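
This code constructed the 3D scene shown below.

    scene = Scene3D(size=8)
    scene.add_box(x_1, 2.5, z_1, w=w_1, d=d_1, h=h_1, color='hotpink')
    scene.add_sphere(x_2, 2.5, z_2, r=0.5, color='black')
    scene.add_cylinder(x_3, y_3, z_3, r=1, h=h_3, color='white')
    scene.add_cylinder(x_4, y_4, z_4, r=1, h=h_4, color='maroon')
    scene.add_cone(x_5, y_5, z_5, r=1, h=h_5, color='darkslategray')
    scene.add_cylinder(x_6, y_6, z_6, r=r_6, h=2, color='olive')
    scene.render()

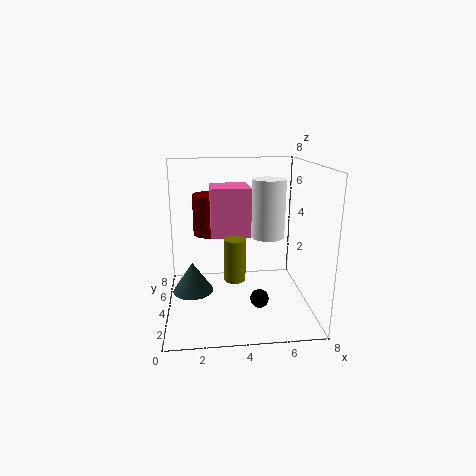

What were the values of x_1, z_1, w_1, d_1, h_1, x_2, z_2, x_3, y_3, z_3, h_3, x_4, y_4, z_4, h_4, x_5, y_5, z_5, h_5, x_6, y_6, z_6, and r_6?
x_1 = 2.5
z_1 = 4.5
w_1 = 2
d_1 = 2
h_1 = 2.5
x_2 = 5
z_2 = 1
x_3 = 6
y_3 = 5.5
z_3 = 3.5
h_3 = 3.5
x_4 = 2.5
y_4 = 6.5
z_4 = 3.5
h_4 = 2.5
x_5 = 1.5
y_5 = 2
z_5 = 2
h_5 = 1.5
x_6 = 3.5
y_6 = 1
z_6 = 3
r_6 = 0.5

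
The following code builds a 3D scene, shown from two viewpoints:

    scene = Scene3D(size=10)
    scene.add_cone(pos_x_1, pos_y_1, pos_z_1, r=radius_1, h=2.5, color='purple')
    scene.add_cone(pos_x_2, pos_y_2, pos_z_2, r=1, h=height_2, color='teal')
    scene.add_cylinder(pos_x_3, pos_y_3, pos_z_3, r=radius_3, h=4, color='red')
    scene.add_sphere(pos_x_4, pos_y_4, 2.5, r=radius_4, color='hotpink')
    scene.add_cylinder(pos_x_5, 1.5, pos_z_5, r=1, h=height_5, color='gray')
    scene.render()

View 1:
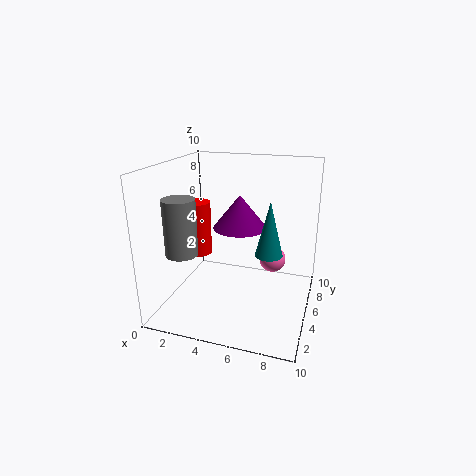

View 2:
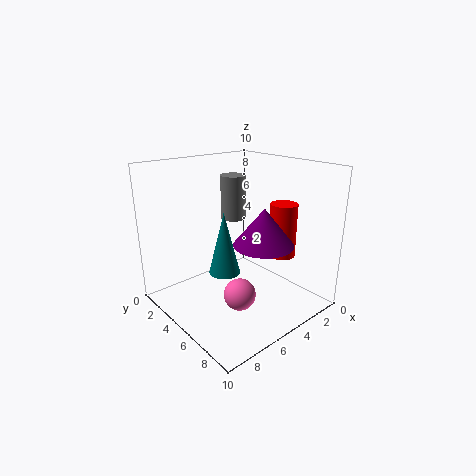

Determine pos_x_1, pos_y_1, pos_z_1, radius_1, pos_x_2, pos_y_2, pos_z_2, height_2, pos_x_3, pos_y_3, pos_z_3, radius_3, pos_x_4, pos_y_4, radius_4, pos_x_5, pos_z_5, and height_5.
pos_x_1 = 4.5, pos_y_1 = 7, pos_z_1 = 5, radius_1 = 2, pos_x_2 = 7, pos_y_2 = 6, pos_z_2 = 3.5, height_2 = 4, pos_x_3 = 1.5, pos_y_3 = 6, pos_z_3 = 3, radius_3 = 1, pos_x_4 = 7, pos_y_4 = 7.5, radius_4 = 1, pos_x_5 = 2.5, pos_z_5 = 5, height_5 = 3.5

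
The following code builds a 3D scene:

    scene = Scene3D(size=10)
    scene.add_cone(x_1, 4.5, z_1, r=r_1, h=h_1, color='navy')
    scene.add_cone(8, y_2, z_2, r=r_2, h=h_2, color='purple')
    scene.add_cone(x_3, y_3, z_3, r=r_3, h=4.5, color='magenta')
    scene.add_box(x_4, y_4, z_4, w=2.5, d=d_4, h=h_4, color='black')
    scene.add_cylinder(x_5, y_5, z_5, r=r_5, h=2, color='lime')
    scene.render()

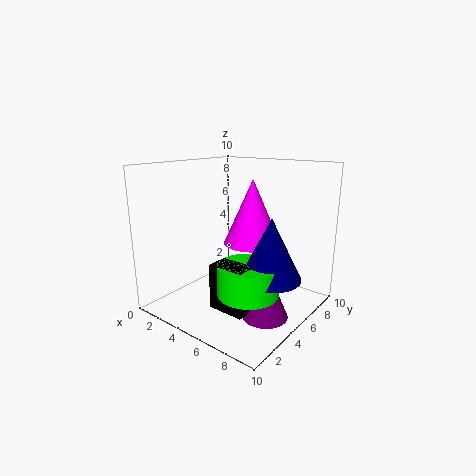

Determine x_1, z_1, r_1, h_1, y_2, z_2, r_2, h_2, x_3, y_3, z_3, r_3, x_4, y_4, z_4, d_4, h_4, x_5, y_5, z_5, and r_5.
x_1 = 8; z_1 = 3; r_1 = 2; h_1 = 4; y_2 = 4; z_2 = 0.5; r_2 = 1.5; h_2 = 3.5; x_3 = 5.5; y_3 = 6; z_3 = 4.5; r_3 = 2; x_4 = 5; y_4 = 2; z_4 = 1; d_4 = 1.5; h_4 = 3; x_5 = 7; y_5 = 3.5; z_5 = 2; r_5 = 2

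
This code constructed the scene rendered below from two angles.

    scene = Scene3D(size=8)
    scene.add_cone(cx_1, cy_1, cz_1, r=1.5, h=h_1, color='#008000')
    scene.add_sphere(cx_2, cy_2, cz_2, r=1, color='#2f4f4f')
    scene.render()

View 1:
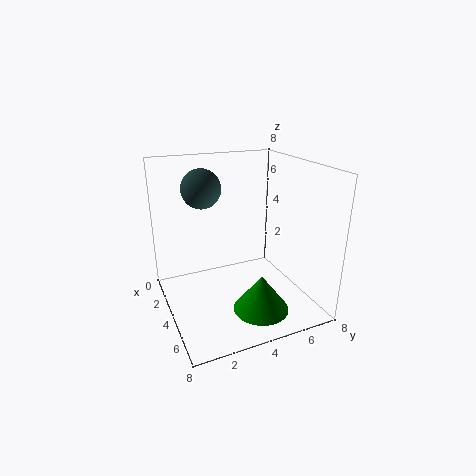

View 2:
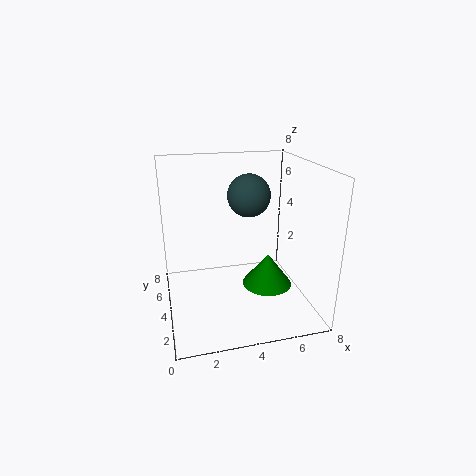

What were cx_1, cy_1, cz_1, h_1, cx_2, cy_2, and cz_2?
cx_1 = 6; cy_1 = 4.5; cz_1 = 0.5; h_1 = 2; cx_2 = 4; cy_2 = 2; cz_2 = 7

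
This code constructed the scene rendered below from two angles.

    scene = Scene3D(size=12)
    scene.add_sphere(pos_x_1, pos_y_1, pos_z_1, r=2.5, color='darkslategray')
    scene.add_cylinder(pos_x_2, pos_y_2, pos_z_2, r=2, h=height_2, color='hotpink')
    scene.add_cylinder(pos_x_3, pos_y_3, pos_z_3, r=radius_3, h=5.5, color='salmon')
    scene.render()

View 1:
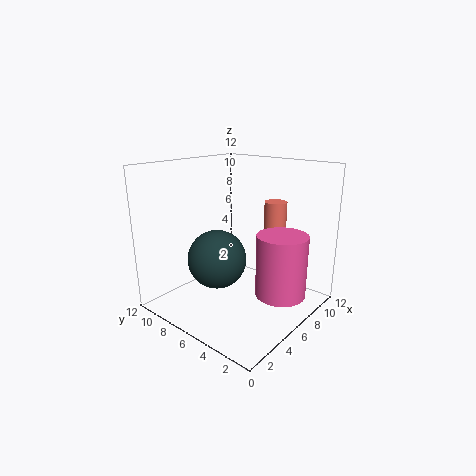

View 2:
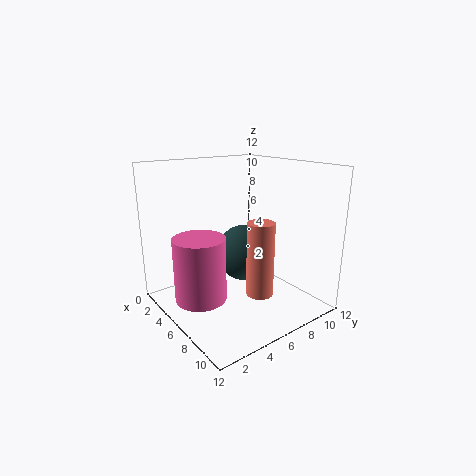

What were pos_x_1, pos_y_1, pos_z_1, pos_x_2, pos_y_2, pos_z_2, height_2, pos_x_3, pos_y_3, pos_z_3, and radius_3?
pos_x_1 = 5; pos_y_1 = 7.5; pos_z_1 = 4; pos_x_2 = 6.5; pos_y_2 = 2; pos_z_2 = 2; height_2 = 5; pos_x_3 = 10; pos_y_3 = 5; pos_z_3 = 3; radius_3 = 1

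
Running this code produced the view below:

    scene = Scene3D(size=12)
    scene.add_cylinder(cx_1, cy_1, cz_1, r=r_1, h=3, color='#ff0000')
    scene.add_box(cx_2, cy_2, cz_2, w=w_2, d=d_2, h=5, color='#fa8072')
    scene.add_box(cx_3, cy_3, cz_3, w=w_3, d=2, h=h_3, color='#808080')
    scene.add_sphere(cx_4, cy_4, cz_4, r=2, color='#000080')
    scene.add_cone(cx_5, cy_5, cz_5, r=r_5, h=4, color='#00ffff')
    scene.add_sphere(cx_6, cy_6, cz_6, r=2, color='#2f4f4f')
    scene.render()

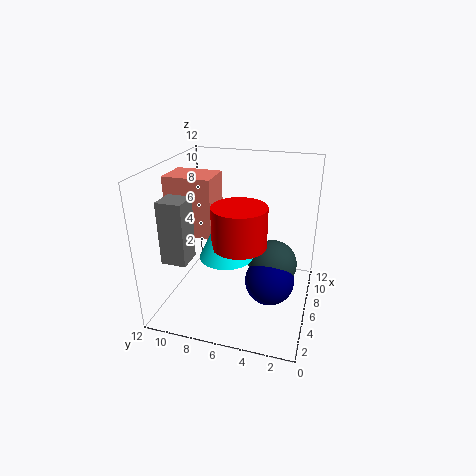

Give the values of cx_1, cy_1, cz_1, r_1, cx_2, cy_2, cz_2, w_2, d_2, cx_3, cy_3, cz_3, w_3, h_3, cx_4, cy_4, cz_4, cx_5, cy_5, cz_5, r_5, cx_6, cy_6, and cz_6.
cx_1 = 3, cy_1 = 5, cz_1 = 7, r_1 = 2, cx_2 = 5, cy_2 = 8, cz_2 = 6, w_2 = 3, d_2 = 4, cx_3 = 2, cy_3 = 9, cz_3 = 5, w_3 = 2, h_3 = 5, cx_4 = 5, cy_4 = 3, cz_4 = 3, cx_5 = 3, cy_5 = 6, cz_5 = 6, r_5 = 2, cx_6 = 6, cy_6 = 3, cz_6 = 4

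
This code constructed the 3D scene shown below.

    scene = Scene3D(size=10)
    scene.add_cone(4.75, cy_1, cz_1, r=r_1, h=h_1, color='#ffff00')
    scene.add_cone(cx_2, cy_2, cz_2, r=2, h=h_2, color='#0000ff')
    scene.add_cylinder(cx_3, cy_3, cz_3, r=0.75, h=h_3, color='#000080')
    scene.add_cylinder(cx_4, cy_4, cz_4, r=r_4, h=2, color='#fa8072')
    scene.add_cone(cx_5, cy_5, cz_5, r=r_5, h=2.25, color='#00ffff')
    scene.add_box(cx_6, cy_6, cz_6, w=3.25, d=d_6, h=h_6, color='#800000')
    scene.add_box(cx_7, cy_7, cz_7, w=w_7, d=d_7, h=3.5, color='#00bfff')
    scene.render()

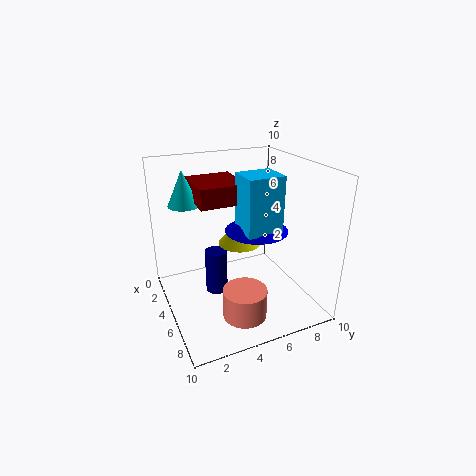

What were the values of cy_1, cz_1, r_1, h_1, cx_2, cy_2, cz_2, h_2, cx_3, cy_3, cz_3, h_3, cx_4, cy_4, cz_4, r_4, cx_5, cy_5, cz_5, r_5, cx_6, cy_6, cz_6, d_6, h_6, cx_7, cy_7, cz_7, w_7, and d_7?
cy_1 = 5.25, cz_1 = 4.5, r_1 = 1.5, h_1 = 1.75, cx_2 = 6.75, cy_2 = 5.5, cz_2 = 6.25, h_2 = 1.5, cx_3 = 5.25, cy_3 = 3.25, cz_3 = 1.5, h_3 = 3, cx_4 = 7.25, cy_4 = 4.5, cz_4 = 0.25, r_4 = 1.5, cx_5 = 4.5, cy_5 = 1.5, cz_5 = 7.75, r_5 = 1, cx_6 = 3.25, cy_6 = 2, cz_6 = 8, d_6 = 3, h_6 = 1.25, cx_7 = 6.25, cy_7 = 4.25, cz_7 = 6.5, w_7 = 2, d_7 = 2.25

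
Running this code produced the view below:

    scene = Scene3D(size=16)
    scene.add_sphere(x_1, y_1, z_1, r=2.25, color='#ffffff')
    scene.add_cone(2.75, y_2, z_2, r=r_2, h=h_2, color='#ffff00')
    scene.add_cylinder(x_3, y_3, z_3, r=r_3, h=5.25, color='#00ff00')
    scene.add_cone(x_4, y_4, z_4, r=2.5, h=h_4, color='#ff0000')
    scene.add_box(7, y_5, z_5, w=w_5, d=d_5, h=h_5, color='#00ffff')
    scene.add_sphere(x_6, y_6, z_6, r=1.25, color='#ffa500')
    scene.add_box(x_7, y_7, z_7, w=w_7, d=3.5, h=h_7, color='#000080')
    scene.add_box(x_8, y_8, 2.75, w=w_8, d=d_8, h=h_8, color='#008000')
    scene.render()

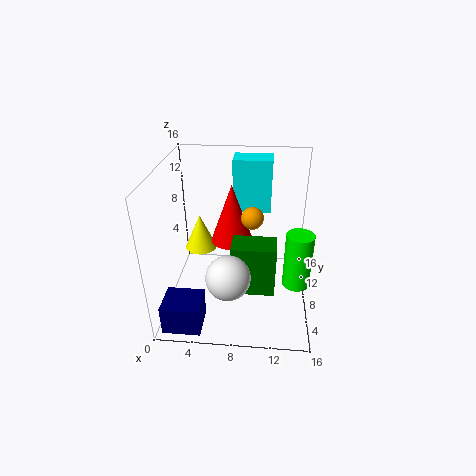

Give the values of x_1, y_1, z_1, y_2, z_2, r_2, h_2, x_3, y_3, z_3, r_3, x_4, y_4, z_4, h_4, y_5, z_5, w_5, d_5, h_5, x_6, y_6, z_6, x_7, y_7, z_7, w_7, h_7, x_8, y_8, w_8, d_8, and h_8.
x_1 = 7.5, y_1 = 2.75, z_1 = 6.5, y_2 = 12.5, z_2 = 3.75, r_2 = 2, h_2 = 4.5, x_3 = 14, y_3 = 2, z_3 = 7, r_3 = 1.25, x_4 = 7, y_4 = 11, z_4 = 6, h_4 = 7, y_5 = 12, z_5 = 9.25, w_5 = 4.5, d_5 = 3, h_5 = 6.25, x_6 = 9.5, y_6 = 9, z_6 = 10, x_7 = 0.75, y_7 = 0.5, z_7 = 0.5, w_7 = 4, h_7 = 3.25, x_8 = 7.5, y_8 = 4.75, w_8 = 4.75, d_8 = 3, h_8 = 5.75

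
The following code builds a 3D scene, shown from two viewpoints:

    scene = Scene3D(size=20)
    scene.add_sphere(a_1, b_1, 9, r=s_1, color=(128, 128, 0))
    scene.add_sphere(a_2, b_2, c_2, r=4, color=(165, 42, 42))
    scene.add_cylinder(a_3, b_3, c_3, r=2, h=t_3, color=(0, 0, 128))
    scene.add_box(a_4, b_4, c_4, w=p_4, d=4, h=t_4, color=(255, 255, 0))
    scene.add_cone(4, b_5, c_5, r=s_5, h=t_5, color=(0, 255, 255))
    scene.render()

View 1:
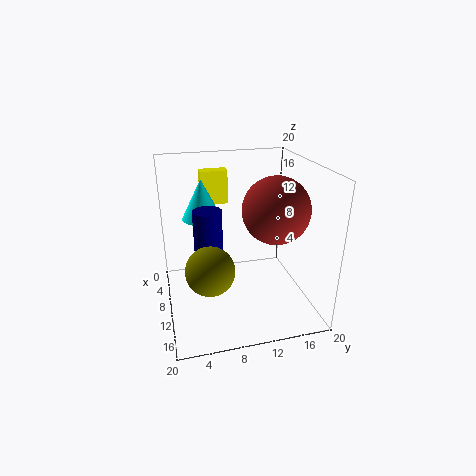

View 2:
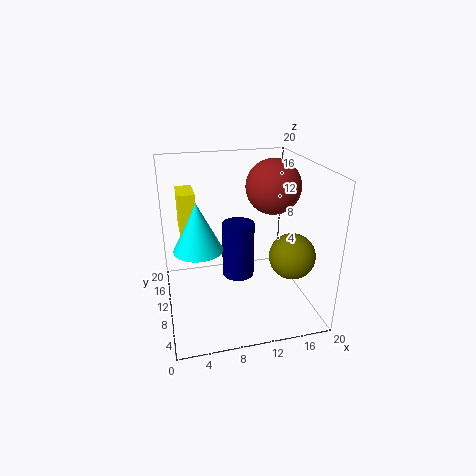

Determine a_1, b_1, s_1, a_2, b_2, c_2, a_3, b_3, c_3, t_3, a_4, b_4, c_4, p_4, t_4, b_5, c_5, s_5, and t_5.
a_1 = 16; b_1 = 5; s_1 = 3; a_2 = 16; b_2 = 13; c_2 = 16; a_3 = 9; b_3 = 6; c_3 = 7; t_3 = 7; a_4 = 2; b_4 = 6; c_4 = 13; p_4 = 2; t_4 = 5; b_5 = 6; c_5 = 11; s_5 = 3; t_5 = 6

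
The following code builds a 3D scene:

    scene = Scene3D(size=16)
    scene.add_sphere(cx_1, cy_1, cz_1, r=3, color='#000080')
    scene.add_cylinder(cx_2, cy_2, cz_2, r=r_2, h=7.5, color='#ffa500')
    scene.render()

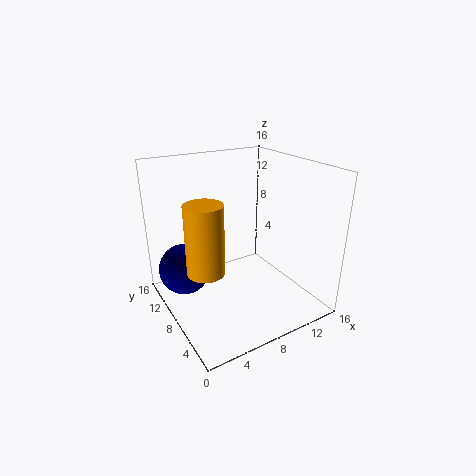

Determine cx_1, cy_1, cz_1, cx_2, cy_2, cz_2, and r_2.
cx_1 = 3; cy_1 = 12; cz_1 = 3.5; cx_2 = 3.5; cy_2 = 7; cz_2 = 5.5; r_2 = 2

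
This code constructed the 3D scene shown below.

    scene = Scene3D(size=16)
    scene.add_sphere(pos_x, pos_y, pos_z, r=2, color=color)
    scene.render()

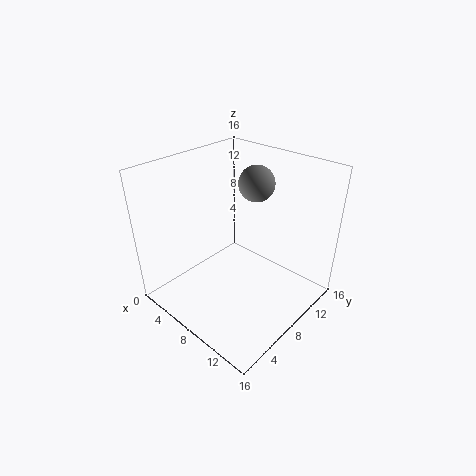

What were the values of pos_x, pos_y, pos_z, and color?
pos_x = 8
pos_y = 11
pos_z = 13.5
color = 'gray'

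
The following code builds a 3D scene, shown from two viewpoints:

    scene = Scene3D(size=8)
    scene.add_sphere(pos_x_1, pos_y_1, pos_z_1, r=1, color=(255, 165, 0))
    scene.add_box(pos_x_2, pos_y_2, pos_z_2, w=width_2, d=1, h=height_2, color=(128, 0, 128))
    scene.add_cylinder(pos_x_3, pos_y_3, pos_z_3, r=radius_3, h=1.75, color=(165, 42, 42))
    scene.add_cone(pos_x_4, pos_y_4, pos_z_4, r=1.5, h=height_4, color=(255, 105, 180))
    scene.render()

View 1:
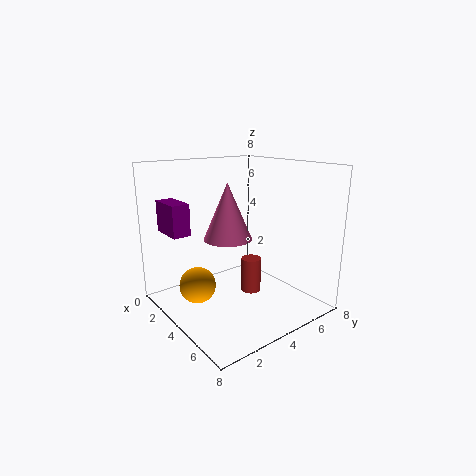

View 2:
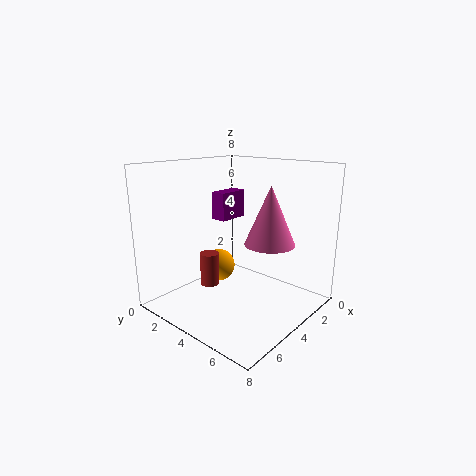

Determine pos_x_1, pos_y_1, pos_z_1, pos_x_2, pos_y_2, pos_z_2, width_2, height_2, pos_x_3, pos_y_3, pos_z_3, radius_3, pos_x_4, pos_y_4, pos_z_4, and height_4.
pos_x_1 = 3.25; pos_y_1 = 1.75; pos_z_1 = 1.5; pos_x_2 = 0.75; pos_y_2 = 0.75; pos_z_2 = 4.25; width_2 = 2; height_2 = 1.75; pos_x_3 = 5.75; pos_y_3 = 3.5; pos_z_3 = 1.75; radius_3 = 0.5; pos_x_4 = 2; pos_y_4 = 4.75; pos_z_4 = 3.25; height_4 = 3.5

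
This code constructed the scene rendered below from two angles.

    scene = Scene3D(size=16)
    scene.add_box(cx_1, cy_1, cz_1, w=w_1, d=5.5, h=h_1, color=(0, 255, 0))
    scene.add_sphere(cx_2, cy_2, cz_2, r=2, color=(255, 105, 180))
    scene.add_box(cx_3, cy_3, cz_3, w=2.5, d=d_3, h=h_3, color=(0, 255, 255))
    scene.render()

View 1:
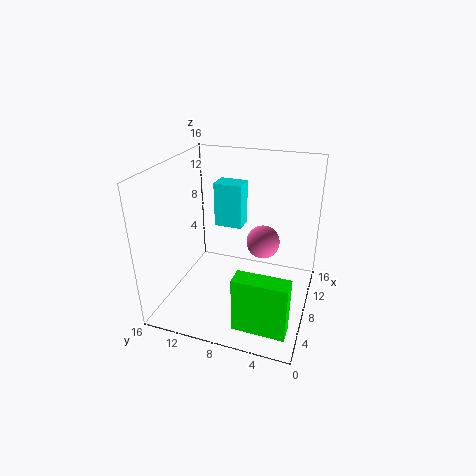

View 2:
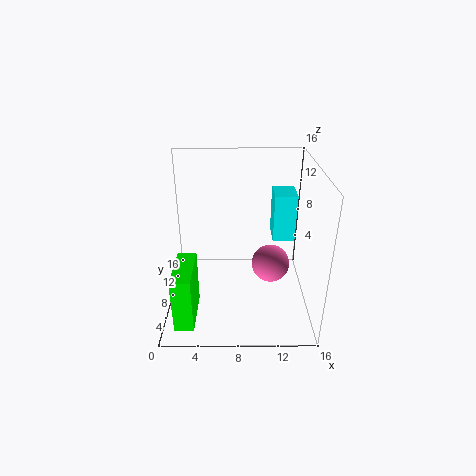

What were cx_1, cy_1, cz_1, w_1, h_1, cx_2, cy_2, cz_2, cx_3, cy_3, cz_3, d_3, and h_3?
cx_1 = 1.5; cy_1 = 1; cz_1 = 1; w_1 = 2; h_1 = 6; cx_2 = 11.5; cy_2 = 6; cz_2 = 6; cx_3 = 12; cy_3 = 9; cz_3 = 7; d_3 = 3.5; h_3 = 5.5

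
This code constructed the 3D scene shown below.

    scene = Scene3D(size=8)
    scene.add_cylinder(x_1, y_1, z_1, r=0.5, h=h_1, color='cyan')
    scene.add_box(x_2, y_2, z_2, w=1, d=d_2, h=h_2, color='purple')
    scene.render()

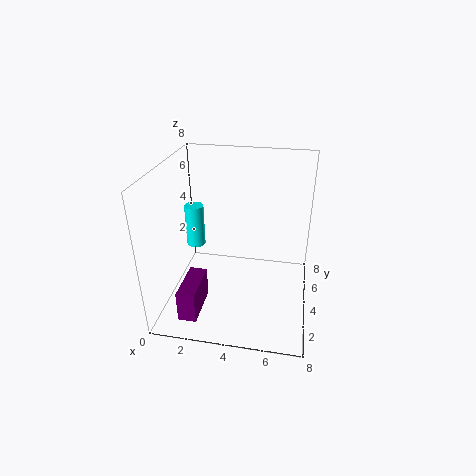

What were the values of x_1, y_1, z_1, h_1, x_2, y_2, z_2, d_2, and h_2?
x_1 = 1.75; y_1 = 3.5; z_1 = 3.75; h_1 = 2.25; x_2 = 1.25; y_2 = 1; z_2 = 0.25; d_2 = 2.5; h_2 = 1.75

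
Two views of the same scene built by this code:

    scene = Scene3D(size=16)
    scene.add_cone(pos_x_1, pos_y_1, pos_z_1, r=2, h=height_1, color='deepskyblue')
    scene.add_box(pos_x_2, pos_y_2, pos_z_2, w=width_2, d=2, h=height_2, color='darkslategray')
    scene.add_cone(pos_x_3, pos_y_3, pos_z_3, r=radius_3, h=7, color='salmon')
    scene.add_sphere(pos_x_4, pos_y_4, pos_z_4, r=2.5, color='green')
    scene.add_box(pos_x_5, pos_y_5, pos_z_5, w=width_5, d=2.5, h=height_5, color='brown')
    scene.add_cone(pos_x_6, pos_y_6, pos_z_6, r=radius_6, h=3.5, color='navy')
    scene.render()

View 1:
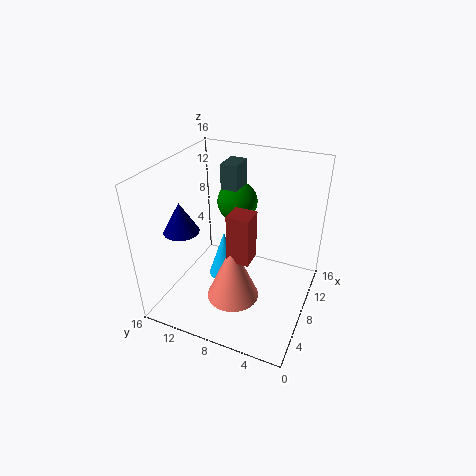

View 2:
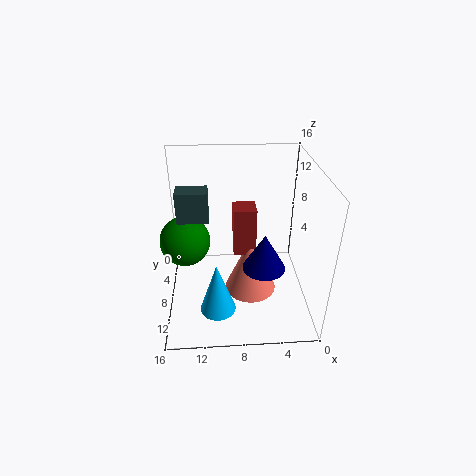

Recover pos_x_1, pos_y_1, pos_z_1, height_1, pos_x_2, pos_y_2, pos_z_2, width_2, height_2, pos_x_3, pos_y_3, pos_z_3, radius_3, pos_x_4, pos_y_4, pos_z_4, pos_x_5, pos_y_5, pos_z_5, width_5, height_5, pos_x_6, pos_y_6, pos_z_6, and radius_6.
pos_x_1 = 10.5
pos_y_1 = 11
pos_z_1 = 0.5
height_1 = 6
pos_x_2 = 11
pos_y_2 = 9.5
pos_z_2 = 12
width_2 = 3
height_2 = 3
pos_x_3 = 6.5
pos_y_3 = 8
pos_z_3 = 1
radius_3 = 3
pos_x_4 = 13.5
pos_y_4 = 10.5
pos_z_4 = 9.5
pos_x_5 = 6
pos_y_5 = 6
pos_z_5 = 6
width_5 = 2.5
height_5 = 5.5
pos_x_6 = 6
pos_y_6 = 14
pos_z_6 = 8.5
radius_6 = 2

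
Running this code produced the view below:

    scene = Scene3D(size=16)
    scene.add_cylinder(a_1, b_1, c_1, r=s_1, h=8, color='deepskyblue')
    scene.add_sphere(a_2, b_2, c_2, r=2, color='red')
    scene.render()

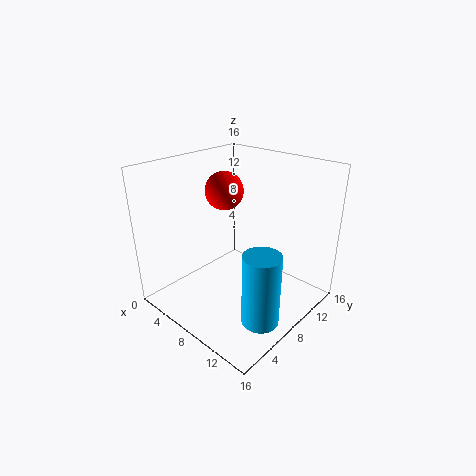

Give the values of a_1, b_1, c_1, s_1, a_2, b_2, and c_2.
a_1 = 13, b_1 = 6, c_1 = 0.5, s_1 = 2, a_2 = 7, b_2 = 7, c_2 = 13.5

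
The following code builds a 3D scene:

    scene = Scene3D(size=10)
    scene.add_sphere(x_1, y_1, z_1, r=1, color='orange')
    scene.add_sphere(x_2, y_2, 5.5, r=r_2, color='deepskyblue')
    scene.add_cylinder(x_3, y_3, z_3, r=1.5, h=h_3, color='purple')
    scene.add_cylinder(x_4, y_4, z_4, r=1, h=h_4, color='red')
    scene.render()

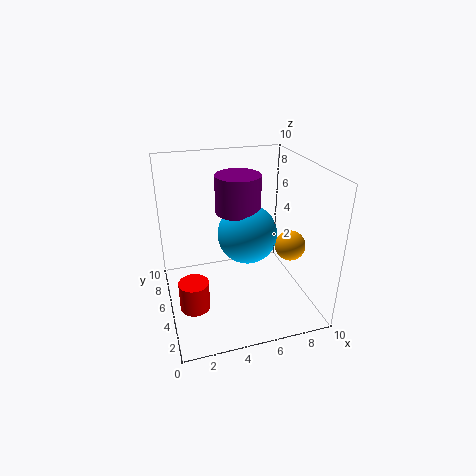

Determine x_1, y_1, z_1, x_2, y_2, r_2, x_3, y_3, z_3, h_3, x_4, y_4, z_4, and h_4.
x_1 = 8
y_1 = 3
z_1 = 5
x_2 = 5.5
y_2 = 4.5
r_2 = 2
x_3 = 5
y_3 = 5
z_3 = 7
h_3 = 2.5
x_4 = 1.5
y_4 = 3.5
z_4 = 1
h_4 = 2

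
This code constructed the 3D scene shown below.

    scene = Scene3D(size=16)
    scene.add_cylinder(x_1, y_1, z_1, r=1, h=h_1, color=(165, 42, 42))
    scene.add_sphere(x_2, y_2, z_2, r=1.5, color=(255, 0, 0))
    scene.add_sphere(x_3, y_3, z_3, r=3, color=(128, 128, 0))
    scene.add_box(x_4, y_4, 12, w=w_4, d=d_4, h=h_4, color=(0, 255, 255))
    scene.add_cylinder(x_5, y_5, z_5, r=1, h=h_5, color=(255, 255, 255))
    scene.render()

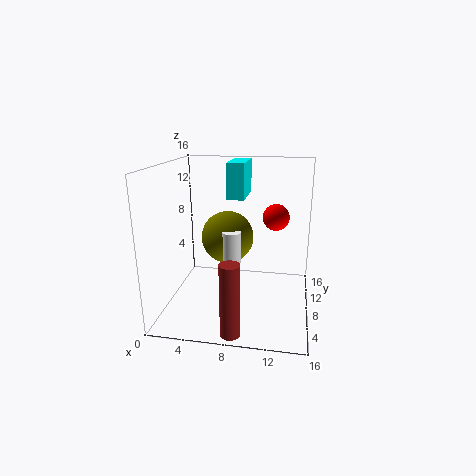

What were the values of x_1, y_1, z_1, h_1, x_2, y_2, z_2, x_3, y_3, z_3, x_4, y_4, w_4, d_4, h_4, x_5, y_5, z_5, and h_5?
x_1 = 8.5, y_1 = 1, z_1 = 0.5, h_1 = 7.5, x_2 = 12, y_2 = 10, z_2 = 10, x_3 = 6.5, y_3 = 9.5, z_3 = 7.5, x_4 = 6.5, y_4 = 9, w_4 = 2, d_4 = 5.5, h_4 = 4, x_5 = 7.5, y_5 = 7, z_5 = 5.5, h_5 = 3.5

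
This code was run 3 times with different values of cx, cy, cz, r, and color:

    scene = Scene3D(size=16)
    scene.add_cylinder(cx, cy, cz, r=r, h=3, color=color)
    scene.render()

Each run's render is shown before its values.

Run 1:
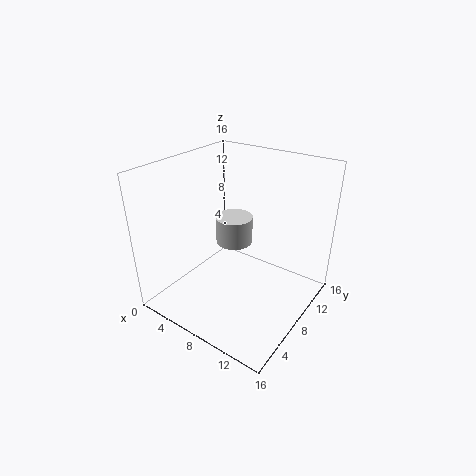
cx = 7.5
cy = 8
cz = 7.5
r = 2
color = 'lightgray'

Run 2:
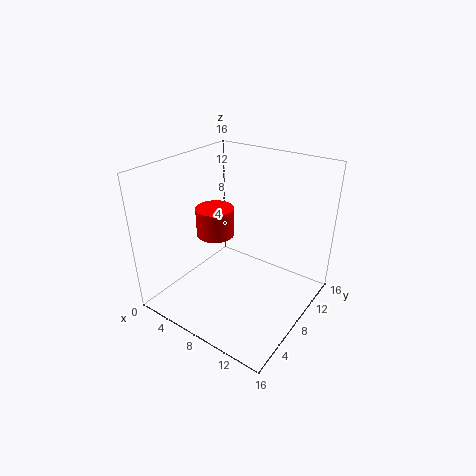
cx = 6.5
cy = 6
cz = 9
r = 2
color = 'red'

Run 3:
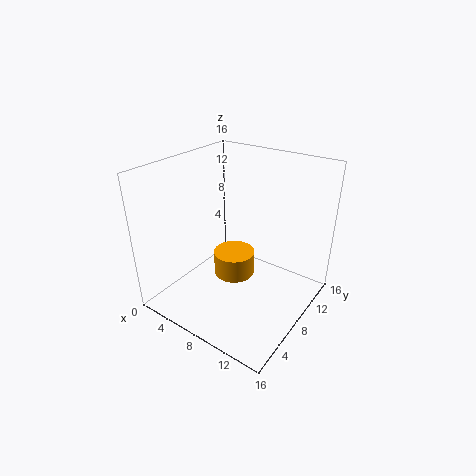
cx = 6
cy = 10
cz = 1.5
r = 2.5
color = 'orange'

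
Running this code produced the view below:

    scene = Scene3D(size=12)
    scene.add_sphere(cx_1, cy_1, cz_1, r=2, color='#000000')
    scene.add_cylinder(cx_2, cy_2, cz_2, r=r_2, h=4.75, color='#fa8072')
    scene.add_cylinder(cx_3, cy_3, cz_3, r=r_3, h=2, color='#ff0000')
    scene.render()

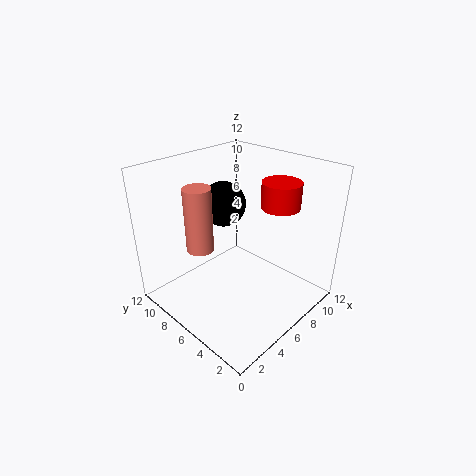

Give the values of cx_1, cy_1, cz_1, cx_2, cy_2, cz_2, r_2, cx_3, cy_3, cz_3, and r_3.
cx_1 = 7.25
cy_1 = 9
cz_1 = 7.75
cx_2 = 2
cy_2 = 6
cz_2 = 6.75
r_2 = 1
cx_3 = 7.5
cy_3 = 3
cz_3 = 9.25
r_3 = 1.5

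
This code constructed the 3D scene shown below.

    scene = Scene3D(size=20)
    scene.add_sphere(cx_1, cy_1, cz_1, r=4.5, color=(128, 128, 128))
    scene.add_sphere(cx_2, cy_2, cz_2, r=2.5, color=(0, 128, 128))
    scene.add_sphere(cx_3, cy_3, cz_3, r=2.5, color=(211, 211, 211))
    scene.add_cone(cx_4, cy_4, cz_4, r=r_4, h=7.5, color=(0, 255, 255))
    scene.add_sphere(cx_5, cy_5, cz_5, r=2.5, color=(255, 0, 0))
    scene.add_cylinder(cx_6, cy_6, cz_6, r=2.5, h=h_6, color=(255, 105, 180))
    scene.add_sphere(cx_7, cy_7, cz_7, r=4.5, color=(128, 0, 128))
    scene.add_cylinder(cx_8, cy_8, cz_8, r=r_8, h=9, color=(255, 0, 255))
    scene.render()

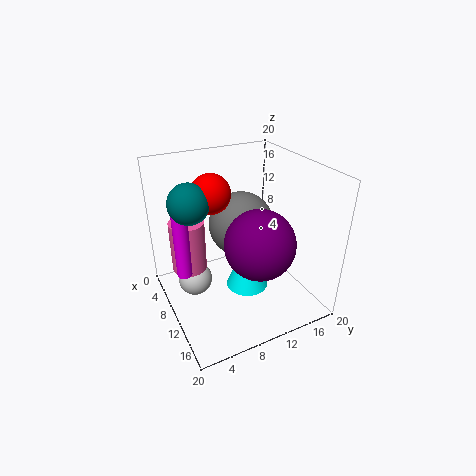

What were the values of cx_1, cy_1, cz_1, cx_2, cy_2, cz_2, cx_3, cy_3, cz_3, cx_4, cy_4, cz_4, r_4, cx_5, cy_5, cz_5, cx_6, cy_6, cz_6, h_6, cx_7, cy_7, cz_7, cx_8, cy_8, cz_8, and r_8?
cx_1 = 9, cy_1 = 11, cz_1 = 11.5, cx_2 = 11, cy_2 = 3, cz_2 = 17, cx_3 = 6.5, cy_3 = 4.5, cz_3 = 2.5, cx_4 = 11, cy_4 = 11, cz_4 = 2.5, r_4 = 3, cx_5 = 10.5, cy_5 = 6, cz_5 = 17.5, cx_6 = 6, cy_6 = 4, cz_6 = 4.5, h_6 = 7.5, cx_7 = 15, cy_7 = 10.5, cz_7 = 11.5, cx_8 = 10, cy_8 = 2, cz_8 = 6.5, r_8 = 1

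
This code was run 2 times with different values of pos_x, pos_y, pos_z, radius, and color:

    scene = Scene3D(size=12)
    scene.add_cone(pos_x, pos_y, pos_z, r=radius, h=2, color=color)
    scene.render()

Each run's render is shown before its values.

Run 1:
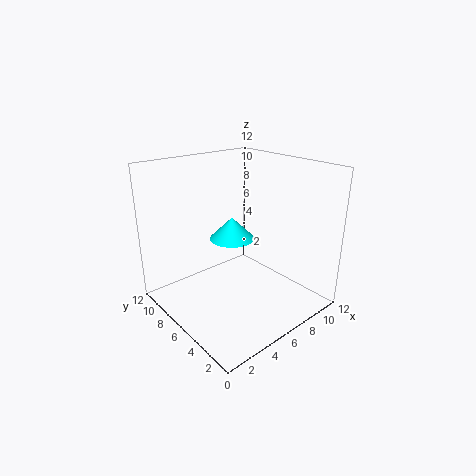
pos_x = 7
pos_y = 8
pos_z = 5
radius = 2
color = 'cyan'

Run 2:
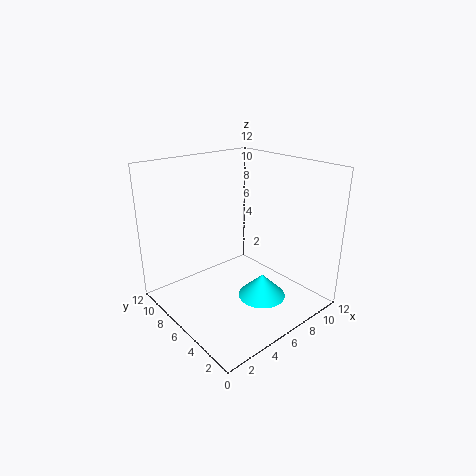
pos_x = 7
pos_y = 4
pos_z = 1
radius = 2
color = 'cyan'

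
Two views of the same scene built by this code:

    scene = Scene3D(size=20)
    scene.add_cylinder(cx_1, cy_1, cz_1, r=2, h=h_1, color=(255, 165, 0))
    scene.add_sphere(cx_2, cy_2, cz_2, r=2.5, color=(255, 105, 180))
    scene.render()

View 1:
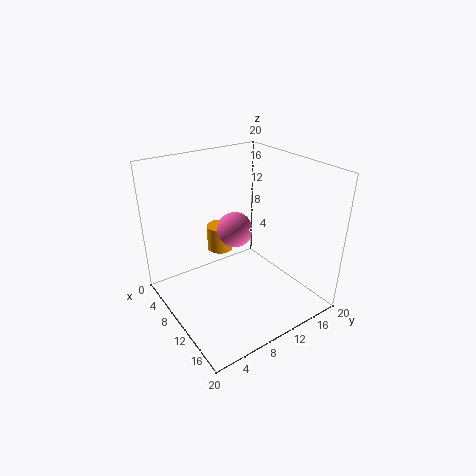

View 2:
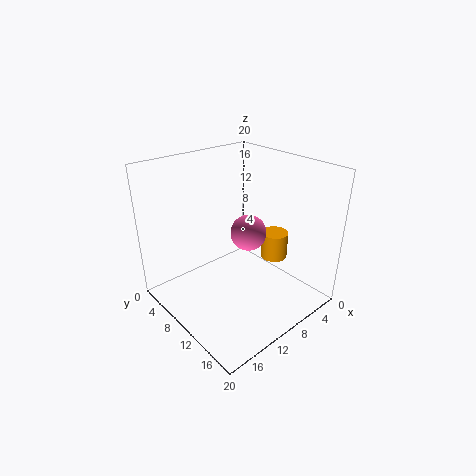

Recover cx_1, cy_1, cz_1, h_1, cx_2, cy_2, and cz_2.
cx_1 = 3.5; cy_1 = 11; cz_1 = 5; h_1 = 4; cx_2 = 8.5; cy_2 = 10.5; cz_2 = 10.5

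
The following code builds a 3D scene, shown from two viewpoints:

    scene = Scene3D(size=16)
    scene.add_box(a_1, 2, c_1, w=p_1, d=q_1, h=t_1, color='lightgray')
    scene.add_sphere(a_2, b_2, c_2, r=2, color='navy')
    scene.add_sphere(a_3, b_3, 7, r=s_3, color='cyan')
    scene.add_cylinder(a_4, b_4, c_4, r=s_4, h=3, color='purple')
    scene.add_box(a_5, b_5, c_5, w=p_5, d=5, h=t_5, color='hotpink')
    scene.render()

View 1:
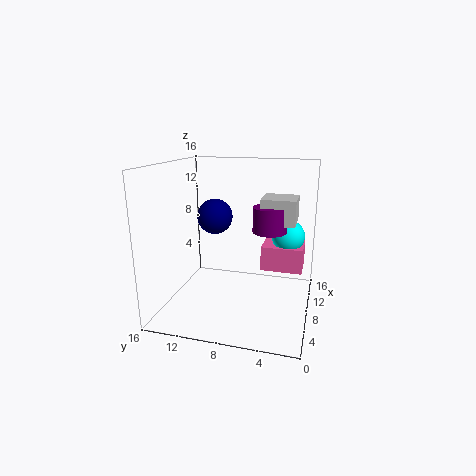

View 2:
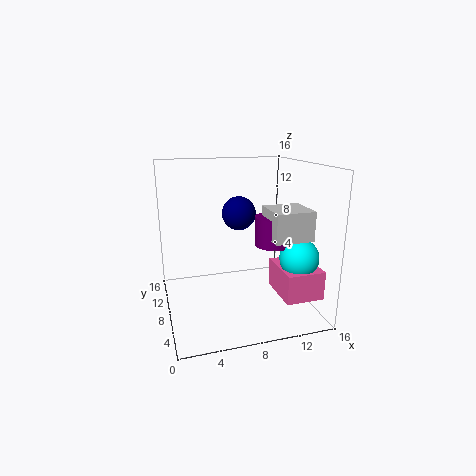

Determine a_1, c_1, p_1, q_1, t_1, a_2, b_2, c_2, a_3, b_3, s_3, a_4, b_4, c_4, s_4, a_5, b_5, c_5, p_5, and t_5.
a_1 = 10
c_1 = 9
p_1 = 4
q_1 = 4
t_1 = 3
a_2 = 9
b_2 = 11
c_2 = 10
a_3 = 13
b_3 = 3
s_3 = 2
a_4 = 11
b_4 = 5
c_4 = 8
s_4 = 2
a_5 = 11
b_5 = 1
c_5 = 3
p_5 = 4
t_5 = 3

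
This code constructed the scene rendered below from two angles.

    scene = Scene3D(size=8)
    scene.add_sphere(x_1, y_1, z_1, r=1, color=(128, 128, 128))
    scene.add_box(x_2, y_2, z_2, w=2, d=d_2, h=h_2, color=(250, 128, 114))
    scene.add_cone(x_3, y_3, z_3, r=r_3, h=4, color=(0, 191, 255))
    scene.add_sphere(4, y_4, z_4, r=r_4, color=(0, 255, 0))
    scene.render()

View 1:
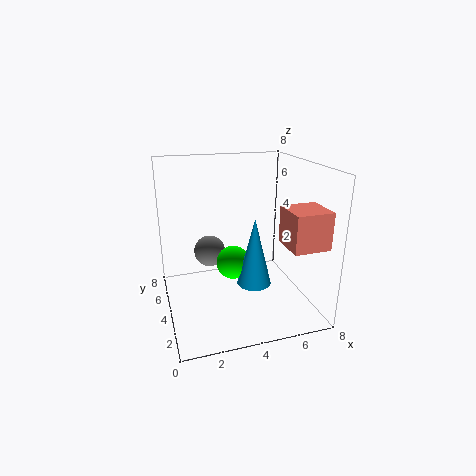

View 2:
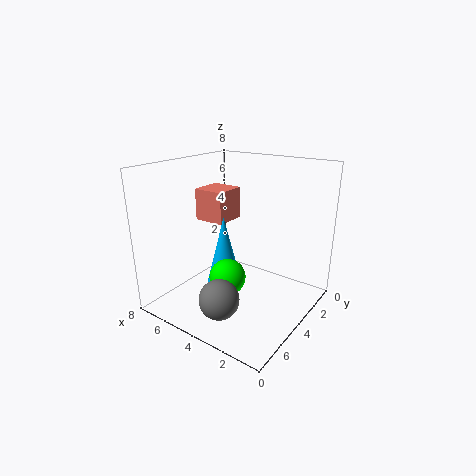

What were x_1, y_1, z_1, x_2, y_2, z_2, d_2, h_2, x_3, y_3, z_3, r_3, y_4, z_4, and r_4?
x_1 = 3
y_1 = 7
z_1 = 2
x_2 = 6
y_2 = 1
z_2 = 4
d_2 = 2
h_2 = 2
x_3 = 5
y_3 = 4
z_3 = 1
r_3 = 1
y_4 = 5
z_4 = 2
r_4 = 1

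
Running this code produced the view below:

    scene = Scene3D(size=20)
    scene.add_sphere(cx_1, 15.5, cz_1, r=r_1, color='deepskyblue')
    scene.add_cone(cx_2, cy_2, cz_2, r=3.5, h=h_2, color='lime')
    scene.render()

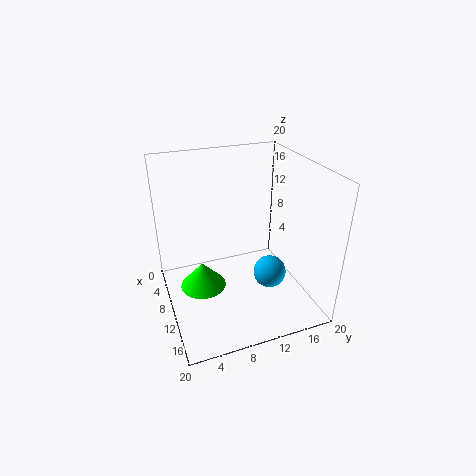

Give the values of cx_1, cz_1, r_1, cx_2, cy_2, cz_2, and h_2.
cx_1 = 9.5; cz_1 = 2.5; r_1 = 2.5; cx_2 = 6.5; cy_2 = 5.5; cz_2 = 0.5; h_2 = 4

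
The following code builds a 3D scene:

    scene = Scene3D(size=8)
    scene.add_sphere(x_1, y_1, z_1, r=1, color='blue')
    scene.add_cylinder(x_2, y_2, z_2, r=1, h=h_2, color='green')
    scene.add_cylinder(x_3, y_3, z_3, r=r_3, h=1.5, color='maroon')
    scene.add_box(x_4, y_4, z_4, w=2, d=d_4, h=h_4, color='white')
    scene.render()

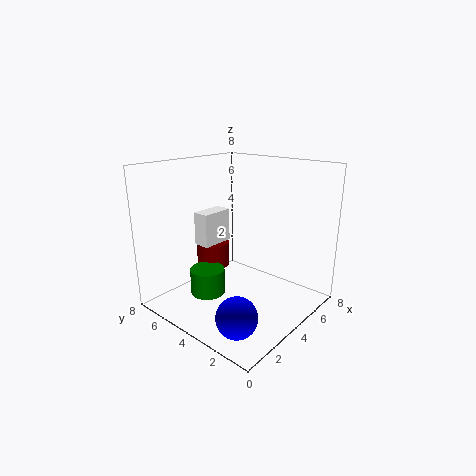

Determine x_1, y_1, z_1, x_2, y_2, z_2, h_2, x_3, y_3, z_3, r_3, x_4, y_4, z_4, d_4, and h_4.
x_1 = 1, y_1 = 1.5, z_1 = 1.5, x_2 = 3, y_2 = 5.5, z_2 = 0.5, h_2 = 1.5, x_3 = 4.5, y_3 = 6.5, z_3 = 1.5, r_3 = 1, x_4 = 3.5, y_4 = 6, z_4 = 3, d_4 = 1, h_4 = 2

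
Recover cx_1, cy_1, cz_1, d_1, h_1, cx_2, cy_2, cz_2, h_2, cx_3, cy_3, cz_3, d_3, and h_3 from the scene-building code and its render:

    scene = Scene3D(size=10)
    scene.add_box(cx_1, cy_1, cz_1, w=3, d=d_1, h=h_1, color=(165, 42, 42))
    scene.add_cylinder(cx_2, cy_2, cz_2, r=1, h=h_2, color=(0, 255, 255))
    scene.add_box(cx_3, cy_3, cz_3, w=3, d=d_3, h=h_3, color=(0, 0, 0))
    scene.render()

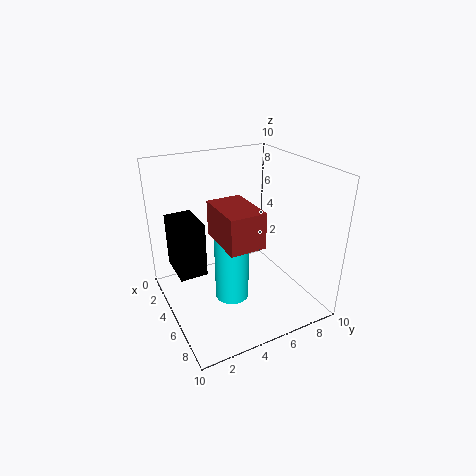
cx_1 = 7; cy_1 = 2; cz_1 = 7; d_1 = 2; h_1 = 2; cx_2 = 8; cy_2 = 3; cz_2 = 3; h_2 = 4; cx_3 = 1; cy_3 = 1; cz_3 = 2; d_3 = 2; h_3 = 4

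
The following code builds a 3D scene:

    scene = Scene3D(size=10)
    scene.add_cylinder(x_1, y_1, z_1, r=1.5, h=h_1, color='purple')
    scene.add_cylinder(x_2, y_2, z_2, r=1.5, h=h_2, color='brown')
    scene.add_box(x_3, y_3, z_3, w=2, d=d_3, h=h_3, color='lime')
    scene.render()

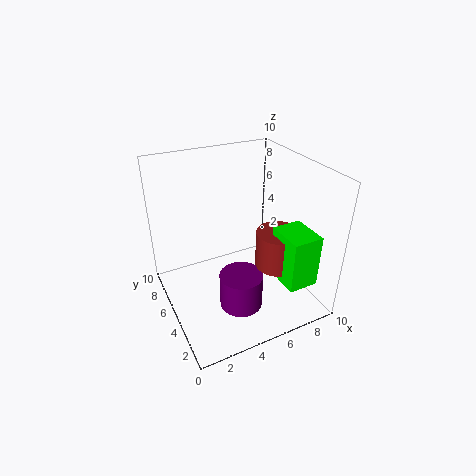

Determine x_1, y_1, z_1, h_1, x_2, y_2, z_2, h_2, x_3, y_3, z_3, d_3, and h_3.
x_1 = 4.5
y_1 = 3.5
z_1 = 0.5
h_1 = 2.5
x_2 = 7
y_2 = 3
z_2 = 3.5
h_2 = 2.5
x_3 = 6.5
y_3 = 0.5
z_3 = 3
d_3 = 2.5
h_3 = 3.5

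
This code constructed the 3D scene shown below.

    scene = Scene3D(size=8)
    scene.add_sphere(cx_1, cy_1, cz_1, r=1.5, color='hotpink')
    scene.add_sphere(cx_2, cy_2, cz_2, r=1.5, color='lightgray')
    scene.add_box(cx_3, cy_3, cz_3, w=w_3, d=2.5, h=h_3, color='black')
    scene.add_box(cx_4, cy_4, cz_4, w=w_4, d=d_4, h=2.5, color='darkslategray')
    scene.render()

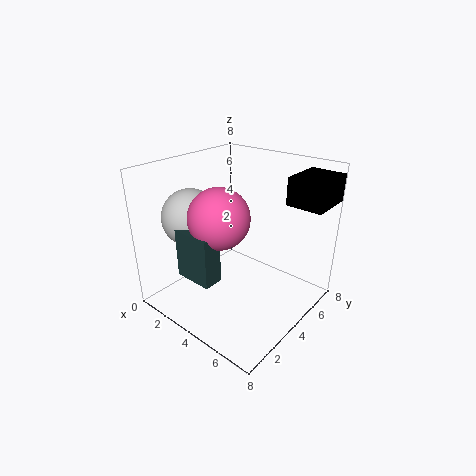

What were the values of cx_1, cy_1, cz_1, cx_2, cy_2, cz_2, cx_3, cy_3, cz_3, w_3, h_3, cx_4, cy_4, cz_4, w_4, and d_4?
cx_1 = 4.5, cy_1 = 2, cz_1 = 6, cx_2 = 2.5, cy_2 = 2, cz_2 = 5.5, cx_3 = 6, cy_3 = 5.5, cz_3 = 6, w_3 = 2, h_3 = 1.5, cx_4 = 3, cy_4 = 0.5, cz_4 = 3, w_4 = 2, d_4 = 1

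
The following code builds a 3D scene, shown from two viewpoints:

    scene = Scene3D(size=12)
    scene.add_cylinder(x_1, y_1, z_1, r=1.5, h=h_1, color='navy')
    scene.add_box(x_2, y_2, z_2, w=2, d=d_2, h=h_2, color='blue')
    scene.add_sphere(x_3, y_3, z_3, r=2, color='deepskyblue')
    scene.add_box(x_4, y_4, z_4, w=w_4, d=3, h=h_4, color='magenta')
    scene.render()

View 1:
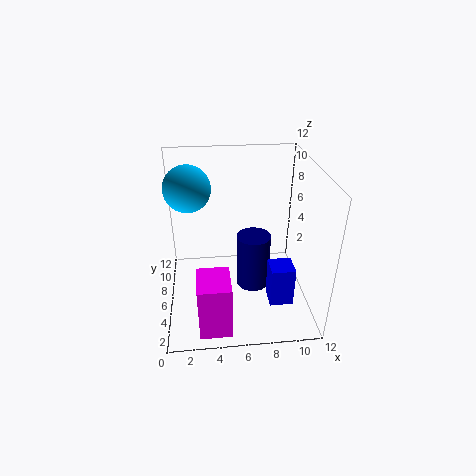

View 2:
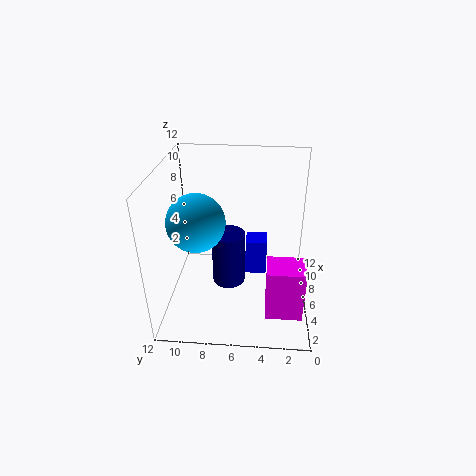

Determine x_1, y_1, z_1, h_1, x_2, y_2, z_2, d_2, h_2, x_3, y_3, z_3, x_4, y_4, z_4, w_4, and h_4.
x_1 = 7.5
y_1 = 7
z_1 = 0.5
h_1 = 5
x_2 = 8.5
y_2 = 3.5
z_2 = 0.5
d_2 = 2
h_2 = 3.5
x_3 = 2
y_3 = 8.5
z_3 = 9.5
x_4 = 2.5
y_4 = 0.5
z_4 = 0.5
w_4 = 2.5
h_4 = 4.5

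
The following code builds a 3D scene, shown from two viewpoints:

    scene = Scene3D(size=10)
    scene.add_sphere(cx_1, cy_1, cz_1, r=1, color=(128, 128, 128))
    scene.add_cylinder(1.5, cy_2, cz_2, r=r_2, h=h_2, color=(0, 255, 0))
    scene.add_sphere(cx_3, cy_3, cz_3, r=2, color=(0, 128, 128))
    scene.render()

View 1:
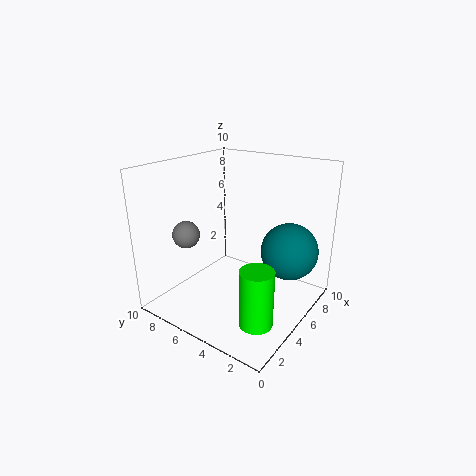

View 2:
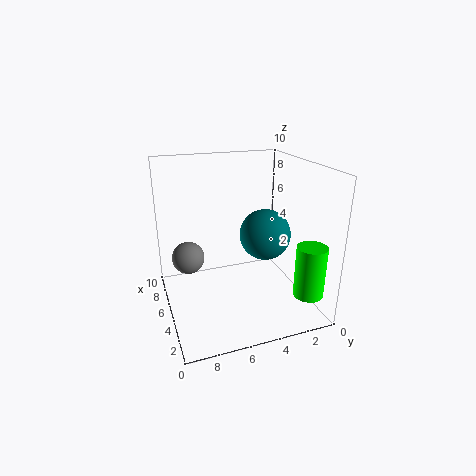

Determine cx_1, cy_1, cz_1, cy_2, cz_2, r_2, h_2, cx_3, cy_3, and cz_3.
cx_1 = 3.75, cy_1 = 8.75, cz_1 = 4.75, cy_2 = 1.25, cz_2 = 1.75, r_2 = 1, h_2 = 3.5, cx_3 = 7, cy_3 = 2, cz_3 = 4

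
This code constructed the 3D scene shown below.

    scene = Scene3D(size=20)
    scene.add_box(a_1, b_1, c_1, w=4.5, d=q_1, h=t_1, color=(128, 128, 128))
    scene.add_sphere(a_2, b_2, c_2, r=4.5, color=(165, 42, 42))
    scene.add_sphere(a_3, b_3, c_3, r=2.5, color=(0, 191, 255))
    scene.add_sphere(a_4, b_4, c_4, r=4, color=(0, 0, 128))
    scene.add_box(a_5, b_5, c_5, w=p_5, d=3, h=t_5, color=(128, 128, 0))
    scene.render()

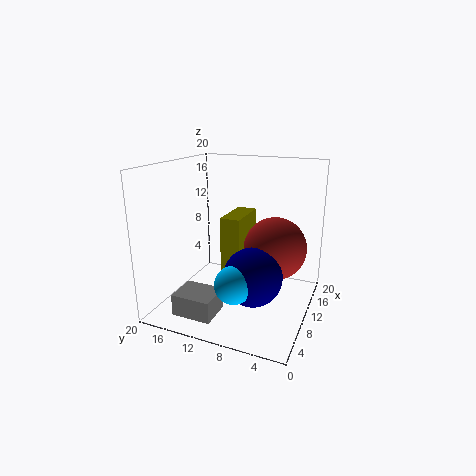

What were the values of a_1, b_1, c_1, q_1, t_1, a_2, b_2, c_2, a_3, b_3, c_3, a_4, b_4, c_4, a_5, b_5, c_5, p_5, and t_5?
a_1 = 2.5; b_1 = 11; c_1 = 0.5; q_1 = 5.5; t_1 = 3; a_2 = 13; b_2 = 5.5; c_2 = 8; a_3 = 5; b_3 = 8.5; c_3 = 5.5; a_4 = 8; b_4 = 7; c_4 = 5.5; a_5 = 11.5; b_5 = 10.5; c_5 = 3.5; p_5 = 7; t_5 = 8.5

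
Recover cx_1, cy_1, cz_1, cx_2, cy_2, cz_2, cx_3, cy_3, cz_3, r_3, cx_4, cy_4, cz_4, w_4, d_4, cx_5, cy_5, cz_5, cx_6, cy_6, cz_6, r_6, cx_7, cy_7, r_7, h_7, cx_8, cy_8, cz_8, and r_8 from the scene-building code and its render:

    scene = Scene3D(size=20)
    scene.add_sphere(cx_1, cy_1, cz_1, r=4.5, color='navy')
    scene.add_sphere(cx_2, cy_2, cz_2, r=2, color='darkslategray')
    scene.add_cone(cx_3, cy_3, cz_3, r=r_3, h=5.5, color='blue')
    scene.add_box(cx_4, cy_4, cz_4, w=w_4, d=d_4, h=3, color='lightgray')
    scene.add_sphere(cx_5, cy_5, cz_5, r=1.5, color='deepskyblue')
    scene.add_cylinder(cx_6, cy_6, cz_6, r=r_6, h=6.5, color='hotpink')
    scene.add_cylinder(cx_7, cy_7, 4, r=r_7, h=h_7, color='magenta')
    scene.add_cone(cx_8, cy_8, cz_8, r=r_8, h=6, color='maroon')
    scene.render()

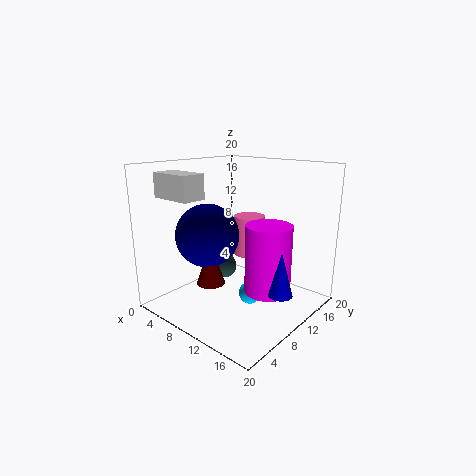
cx_1 = 6
cy_1 = 8
cz_1 = 10
cx_2 = 4
cy_2 = 13.5
cz_2 = 3
cx_3 = 18.5
cy_3 = 8
cz_3 = 5
r_3 = 1.5
cx_4 = 5
cy_4 = 0.5
cz_4 = 16.5
w_4 = 5.5
d_4 = 3
cx_5 = 13
cy_5 = 9
cz_5 = 3
cx_6 = 6
cy_6 = 17.5
cz_6 = 4.5
r_6 = 2.5
cx_7 = 15.5
cy_7 = 9.5
r_7 = 3
h_7 = 9
cx_8 = 7.5
cy_8 = 7
cz_8 = 3.5
r_8 = 2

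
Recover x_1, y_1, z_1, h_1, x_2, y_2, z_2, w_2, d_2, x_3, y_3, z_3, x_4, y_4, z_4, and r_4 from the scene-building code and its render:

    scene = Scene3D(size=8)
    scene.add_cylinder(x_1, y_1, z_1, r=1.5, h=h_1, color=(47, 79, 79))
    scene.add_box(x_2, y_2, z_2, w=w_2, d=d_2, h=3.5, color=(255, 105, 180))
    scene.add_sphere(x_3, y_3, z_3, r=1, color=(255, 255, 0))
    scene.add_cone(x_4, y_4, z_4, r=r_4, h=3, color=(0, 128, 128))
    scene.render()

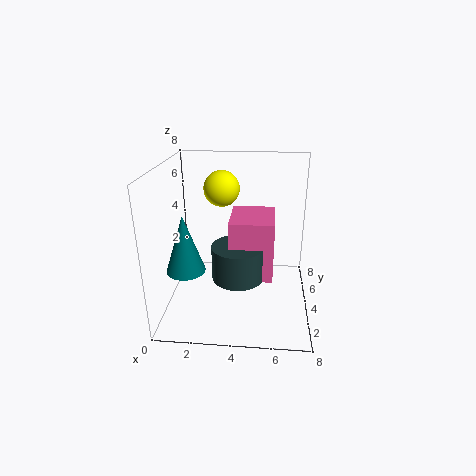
x_1 = 4
y_1 = 4
z_1 = 1.5
h_1 = 2
x_2 = 3.5
y_2 = 3.5
z_2 = 1.5
w_2 = 2.5
d_2 = 3
x_3 = 3
y_3 = 5
z_3 = 6.5
x_4 = 1.5
y_4 = 2
z_4 = 3
r_4 = 1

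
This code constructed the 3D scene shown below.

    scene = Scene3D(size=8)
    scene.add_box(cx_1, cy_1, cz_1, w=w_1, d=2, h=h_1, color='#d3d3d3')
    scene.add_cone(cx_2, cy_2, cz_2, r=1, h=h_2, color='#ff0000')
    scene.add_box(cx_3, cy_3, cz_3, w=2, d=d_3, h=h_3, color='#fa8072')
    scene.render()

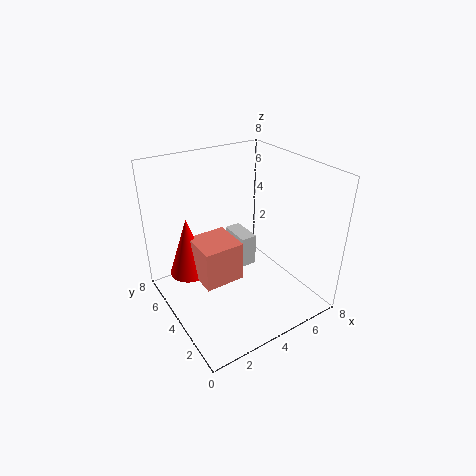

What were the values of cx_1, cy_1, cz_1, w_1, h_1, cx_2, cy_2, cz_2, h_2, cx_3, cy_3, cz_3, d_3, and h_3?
cx_1 = 5; cy_1 = 5; cz_1 = 1; w_1 = 1; h_1 = 2; cx_2 = 1; cy_2 = 4; cz_2 = 3; h_2 = 3; cx_3 = 1; cy_3 = 2; cz_3 = 3; d_3 = 2; h_3 = 2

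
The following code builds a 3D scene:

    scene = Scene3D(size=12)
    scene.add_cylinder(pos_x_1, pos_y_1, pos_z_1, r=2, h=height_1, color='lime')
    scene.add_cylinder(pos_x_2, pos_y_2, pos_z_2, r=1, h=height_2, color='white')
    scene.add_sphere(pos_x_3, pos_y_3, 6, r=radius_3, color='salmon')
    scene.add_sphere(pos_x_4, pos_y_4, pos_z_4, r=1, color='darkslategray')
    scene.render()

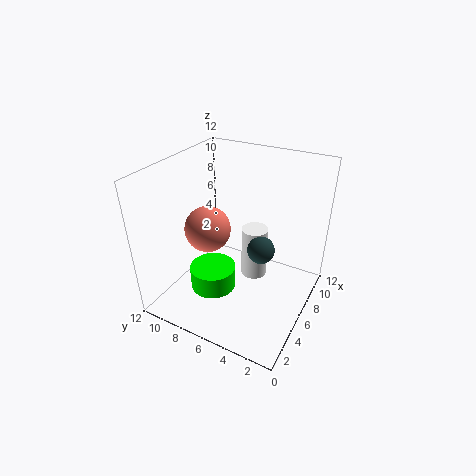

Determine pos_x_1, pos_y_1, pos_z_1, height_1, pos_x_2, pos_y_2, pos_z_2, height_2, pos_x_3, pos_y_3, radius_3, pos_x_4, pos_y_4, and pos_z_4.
pos_x_1 = 5; pos_y_1 = 8; pos_z_1 = 1; height_1 = 2; pos_x_2 = 5; pos_y_2 = 4; pos_z_2 = 4; height_2 = 4; pos_x_3 = 6; pos_y_3 = 9; radius_3 = 2; pos_x_4 = 4; pos_y_4 = 3; pos_z_4 = 7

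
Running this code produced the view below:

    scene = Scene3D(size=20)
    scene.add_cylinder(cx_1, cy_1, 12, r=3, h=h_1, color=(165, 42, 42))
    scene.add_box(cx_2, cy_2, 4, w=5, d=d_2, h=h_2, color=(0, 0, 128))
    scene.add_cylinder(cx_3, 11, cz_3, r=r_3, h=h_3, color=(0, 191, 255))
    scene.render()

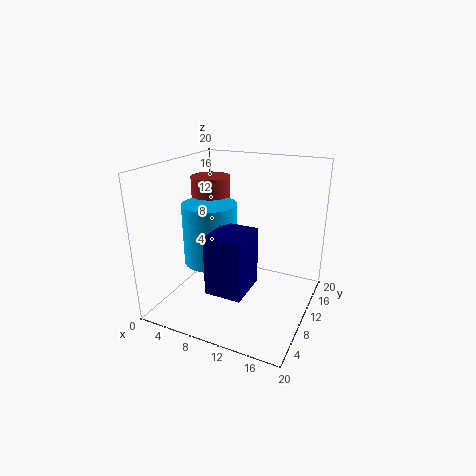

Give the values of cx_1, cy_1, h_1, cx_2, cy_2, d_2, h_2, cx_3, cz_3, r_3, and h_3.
cx_1 = 3; cy_1 = 15; h_1 = 5; cx_2 = 8; cy_2 = 4; d_2 = 6; h_2 = 8; cx_3 = 5; cz_3 = 5; r_3 = 4; h_3 = 9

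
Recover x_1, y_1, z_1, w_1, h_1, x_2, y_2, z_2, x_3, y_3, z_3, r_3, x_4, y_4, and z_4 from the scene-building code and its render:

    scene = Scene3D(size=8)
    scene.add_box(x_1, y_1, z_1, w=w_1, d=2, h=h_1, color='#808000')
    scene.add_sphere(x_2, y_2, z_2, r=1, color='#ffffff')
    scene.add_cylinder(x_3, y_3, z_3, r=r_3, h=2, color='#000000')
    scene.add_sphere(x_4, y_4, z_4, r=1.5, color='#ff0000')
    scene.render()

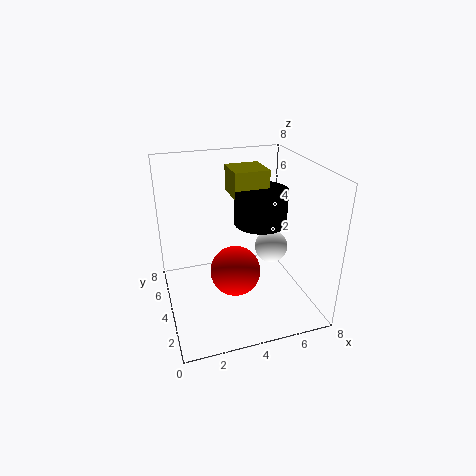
x_1 = 4, y_1 = 4.5, z_1 = 6, w_1 = 2, h_1 = 1.5, x_2 = 6.5, y_2 = 5, z_2 = 2.5, x_3 = 5.5, y_3 = 4.5, z_3 = 4.5, r_3 = 1.5, x_4 = 4, y_4 = 4.5, z_4 = 1.5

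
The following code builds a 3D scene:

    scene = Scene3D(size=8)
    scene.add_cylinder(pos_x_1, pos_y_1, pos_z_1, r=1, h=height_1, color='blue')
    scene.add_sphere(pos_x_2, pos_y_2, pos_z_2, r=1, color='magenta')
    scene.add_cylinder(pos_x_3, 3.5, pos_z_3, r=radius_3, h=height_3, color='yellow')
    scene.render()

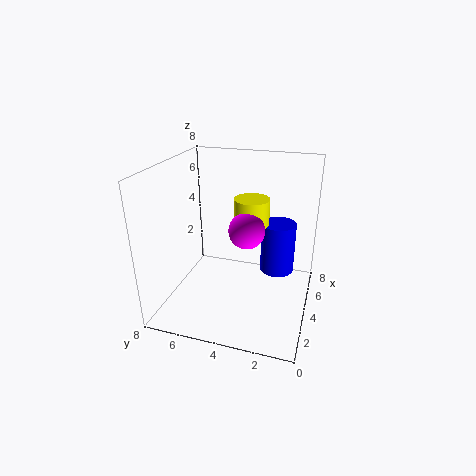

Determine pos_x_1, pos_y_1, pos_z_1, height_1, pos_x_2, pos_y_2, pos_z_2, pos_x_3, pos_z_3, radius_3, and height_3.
pos_x_1 = 5.5, pos_y_1 = 2, pos_z_1 = 1.5, height_1 = 3, pos_x_2 = 4, pos_y_2 = 3.5, pos_z_2 = 4.5, pos_x_3 = 5, pos_z_3 = 4.5, radius_3 = 1, height_3 = 1.5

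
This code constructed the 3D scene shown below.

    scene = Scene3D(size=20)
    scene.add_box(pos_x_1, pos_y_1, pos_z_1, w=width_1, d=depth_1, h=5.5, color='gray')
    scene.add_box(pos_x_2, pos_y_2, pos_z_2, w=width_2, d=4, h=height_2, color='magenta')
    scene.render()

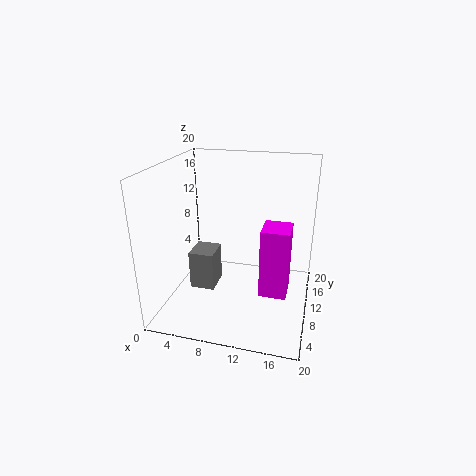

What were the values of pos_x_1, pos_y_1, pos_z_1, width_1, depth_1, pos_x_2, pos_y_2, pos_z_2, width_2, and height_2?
pos_x_1 = 3.5, pos_y_1 = 7.5, pos_z_1 = 2.5, width_1 = 3.5, depth_1 = 4, pos_x_2 = 14, pos_y_2 = 5, pos_z_2 = 4.5, width_2 = 3.5, height_2 = 9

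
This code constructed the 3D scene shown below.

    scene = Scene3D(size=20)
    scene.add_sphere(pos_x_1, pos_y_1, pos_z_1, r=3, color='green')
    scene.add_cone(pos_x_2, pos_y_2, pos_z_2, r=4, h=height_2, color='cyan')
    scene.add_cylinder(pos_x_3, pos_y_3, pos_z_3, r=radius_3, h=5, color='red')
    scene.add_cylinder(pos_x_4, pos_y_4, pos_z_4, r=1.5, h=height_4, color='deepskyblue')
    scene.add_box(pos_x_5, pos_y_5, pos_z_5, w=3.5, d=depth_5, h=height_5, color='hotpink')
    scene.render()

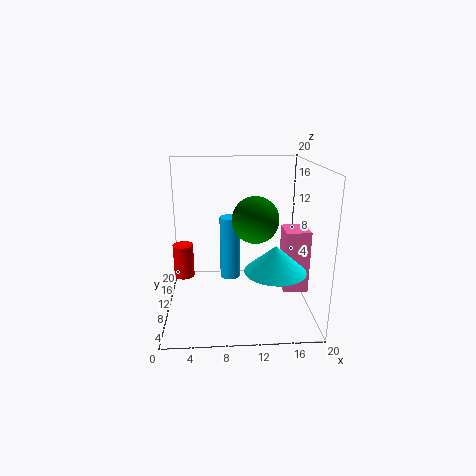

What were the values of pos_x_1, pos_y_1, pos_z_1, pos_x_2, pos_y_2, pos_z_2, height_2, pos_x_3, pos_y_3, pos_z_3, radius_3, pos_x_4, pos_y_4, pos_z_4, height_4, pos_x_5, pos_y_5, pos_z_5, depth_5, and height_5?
pos_x_1 = 12, pos_y_1 = 7, pos_z_1 = 13.5, pos_x_2 = 14.5, pos_y_2 = 5.5, pos_z_2 = 7, height_2 = 3.5, pos_x_3 = 2, pos_y_3 = 13, pos_z_3 = 3, radius_3 = 1.5, pos_x_4 = 9, pos_y_4 = 13.5, pos_z_4 = 2.5, height_4 = 9.5, pos_x_5 = 16.5, pos_y_5 = 8.5, pos_z_5 = 2, depth_5 = 4, height_5 = 9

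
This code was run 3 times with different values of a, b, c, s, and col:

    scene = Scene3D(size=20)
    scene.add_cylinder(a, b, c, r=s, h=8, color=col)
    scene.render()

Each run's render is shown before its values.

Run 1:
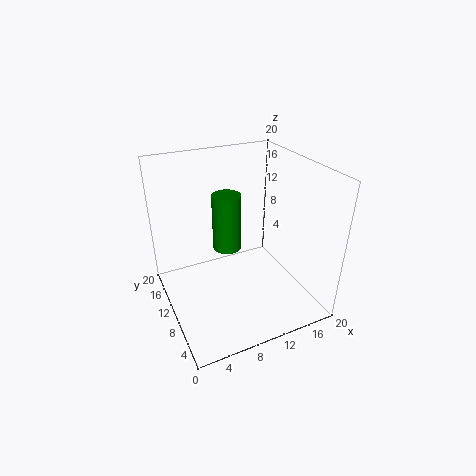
a = 9; b = 11.5; c = 8; s = 2; col = 'green'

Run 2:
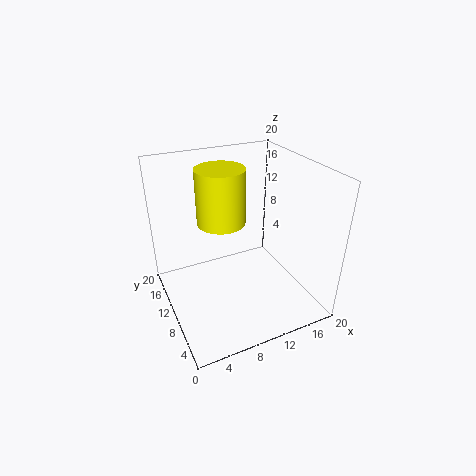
a = 9; b = 13.5; c = 11; s = 3.5; col = 'yellow'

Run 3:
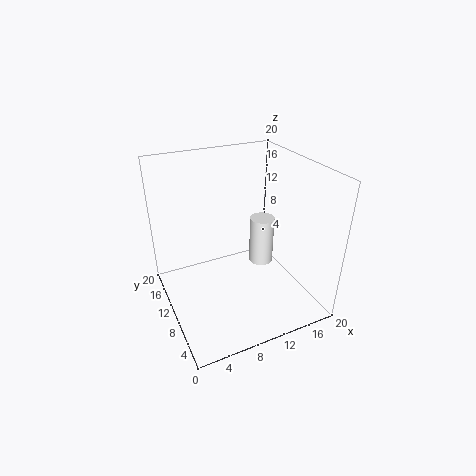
a = 17; b = 15.5; c = 1; s = 2; col = 'white'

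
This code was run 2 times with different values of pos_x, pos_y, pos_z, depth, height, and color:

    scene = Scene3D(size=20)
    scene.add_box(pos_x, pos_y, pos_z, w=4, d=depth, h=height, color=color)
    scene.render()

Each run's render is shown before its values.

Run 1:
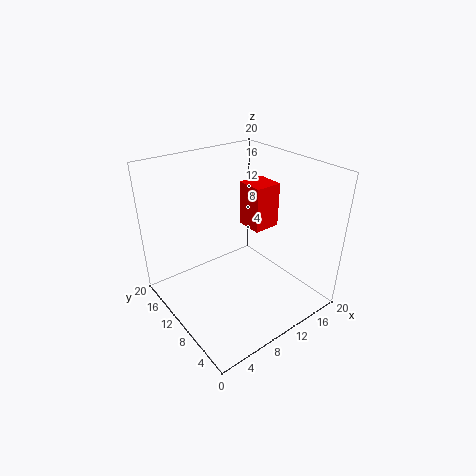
pos_x = 13
pos_y = 9.5
pos_z = 10
depth = 4
height = 6.5
color = 'red'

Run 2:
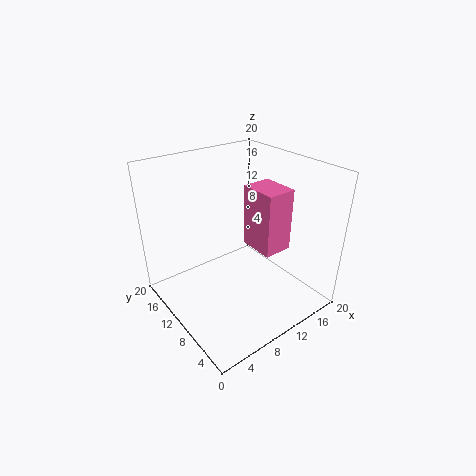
pos_x = 11
pos_y = 5
pos_z = 9
depth = 5
height = 8.5
color = 'hotpink'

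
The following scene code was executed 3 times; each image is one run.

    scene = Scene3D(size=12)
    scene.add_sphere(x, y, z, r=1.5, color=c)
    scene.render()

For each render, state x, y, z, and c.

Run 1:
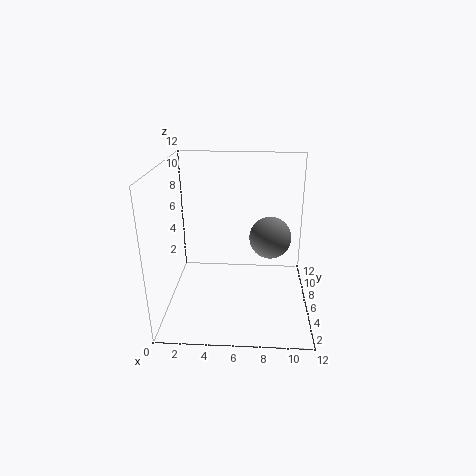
x = 8.5
y = 3
z = 7.5
c = 'gray'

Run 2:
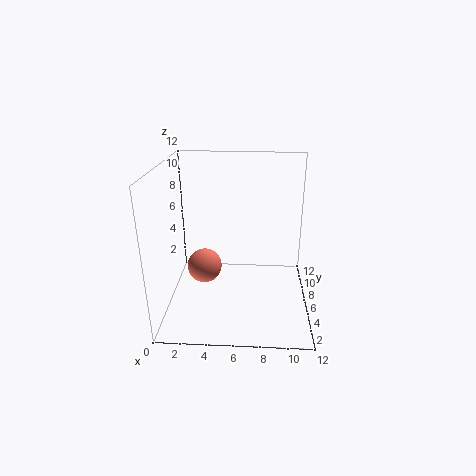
x = 3
y = 6.5
z = 3
c = 'salmon'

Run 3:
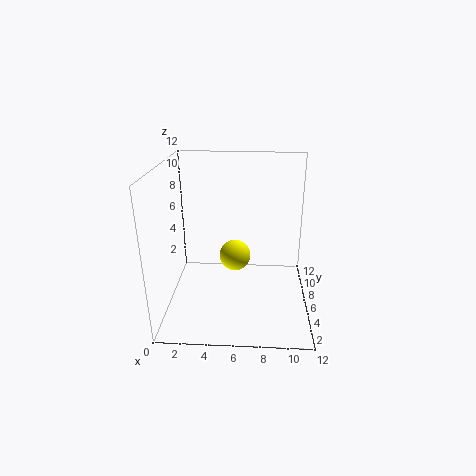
x = 5.5
y = 9.5
z = 2.5
c = 'yellow'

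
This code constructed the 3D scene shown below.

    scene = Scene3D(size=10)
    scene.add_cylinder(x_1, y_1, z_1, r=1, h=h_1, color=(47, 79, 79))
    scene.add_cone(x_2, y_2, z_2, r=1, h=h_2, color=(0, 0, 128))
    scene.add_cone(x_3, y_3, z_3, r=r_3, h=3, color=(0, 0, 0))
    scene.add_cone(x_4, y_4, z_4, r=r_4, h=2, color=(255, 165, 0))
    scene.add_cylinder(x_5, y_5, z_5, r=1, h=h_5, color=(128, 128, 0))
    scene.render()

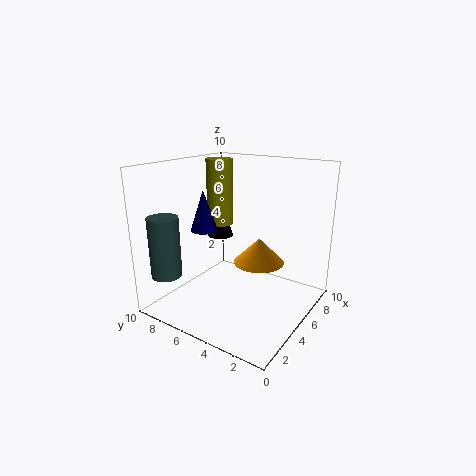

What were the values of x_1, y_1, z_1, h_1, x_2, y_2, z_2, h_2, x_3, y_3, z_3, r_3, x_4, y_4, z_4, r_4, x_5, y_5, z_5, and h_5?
x_1 = 1
y_1 = 8
z_1 = 3
h_1 = 4
x_2 = 5
y_2 = 8
z_2 = 5
h_2 = 3
x_3 = 7
y_3 = 8
z_3 = 4
r_3 = 1
x_4 = 8
y_4 = 5
z_4 = 2
r_4 = 2
x_5 = 7
y_5 = 8
z_5 = 5
h_5 = 5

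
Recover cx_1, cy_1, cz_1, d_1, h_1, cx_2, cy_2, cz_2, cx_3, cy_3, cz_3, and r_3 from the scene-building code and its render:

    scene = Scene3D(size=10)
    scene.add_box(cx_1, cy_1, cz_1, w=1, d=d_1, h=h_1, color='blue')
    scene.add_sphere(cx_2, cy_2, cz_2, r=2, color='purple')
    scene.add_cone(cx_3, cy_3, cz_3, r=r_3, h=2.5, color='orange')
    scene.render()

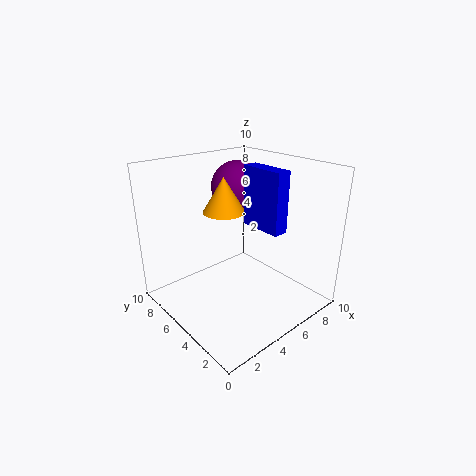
cx_1 = 5.5
cy_1 = 2
cz_1 = 6
d_1 = 3
h_1 = 4
cx_2 = 7.5
cy_2 = 8
cz_2 = 7.5
cx_3 = 5
cy_3 = 6.5
cz_3 = 6.5
r_3 = 1.5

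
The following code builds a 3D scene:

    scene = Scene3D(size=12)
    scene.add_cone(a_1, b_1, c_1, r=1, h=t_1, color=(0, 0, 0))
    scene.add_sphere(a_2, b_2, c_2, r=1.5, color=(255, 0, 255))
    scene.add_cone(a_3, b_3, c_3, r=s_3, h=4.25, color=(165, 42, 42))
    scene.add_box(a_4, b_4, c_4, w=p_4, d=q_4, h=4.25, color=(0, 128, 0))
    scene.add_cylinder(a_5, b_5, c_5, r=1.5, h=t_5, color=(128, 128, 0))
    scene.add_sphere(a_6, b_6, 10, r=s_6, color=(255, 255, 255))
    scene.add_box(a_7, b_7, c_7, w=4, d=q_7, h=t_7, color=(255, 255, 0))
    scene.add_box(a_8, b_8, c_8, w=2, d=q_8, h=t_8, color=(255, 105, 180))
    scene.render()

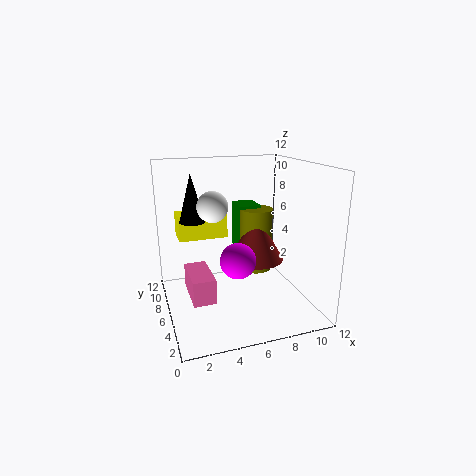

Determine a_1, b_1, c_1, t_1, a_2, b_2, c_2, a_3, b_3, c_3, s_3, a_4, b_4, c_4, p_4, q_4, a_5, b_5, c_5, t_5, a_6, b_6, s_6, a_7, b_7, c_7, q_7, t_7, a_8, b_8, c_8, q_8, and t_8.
a_1 = 2.25, b_1 = 6, c_1 = 7.75, t_1 = 3.75, a_2 = 5.75, b_2 = 5.25, c_2 = 4.25, a_3 = 8.25, b_3 = 7.5, c_3 = 3.25, s_3 = 2.5, a_4 = 7, b_4 = 8.25, c_4 = 3.75, p_4 = 2, q_4 = 2.5, a_5 = 8.5, b_5 = 8.25, c_5 = 2, t_5 = 5.75, a_6 = 2.75, b_6 = 1.5, s_6 = 1, a_7 = 1.25, b_7 = 6.5, c_7 = 6, q_7 = 2.25, t_7 = 2, a_8 = 2, b_8 = 5.75, c_8 = 0.25, q_8 = 4.25, t_8 = 2.25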